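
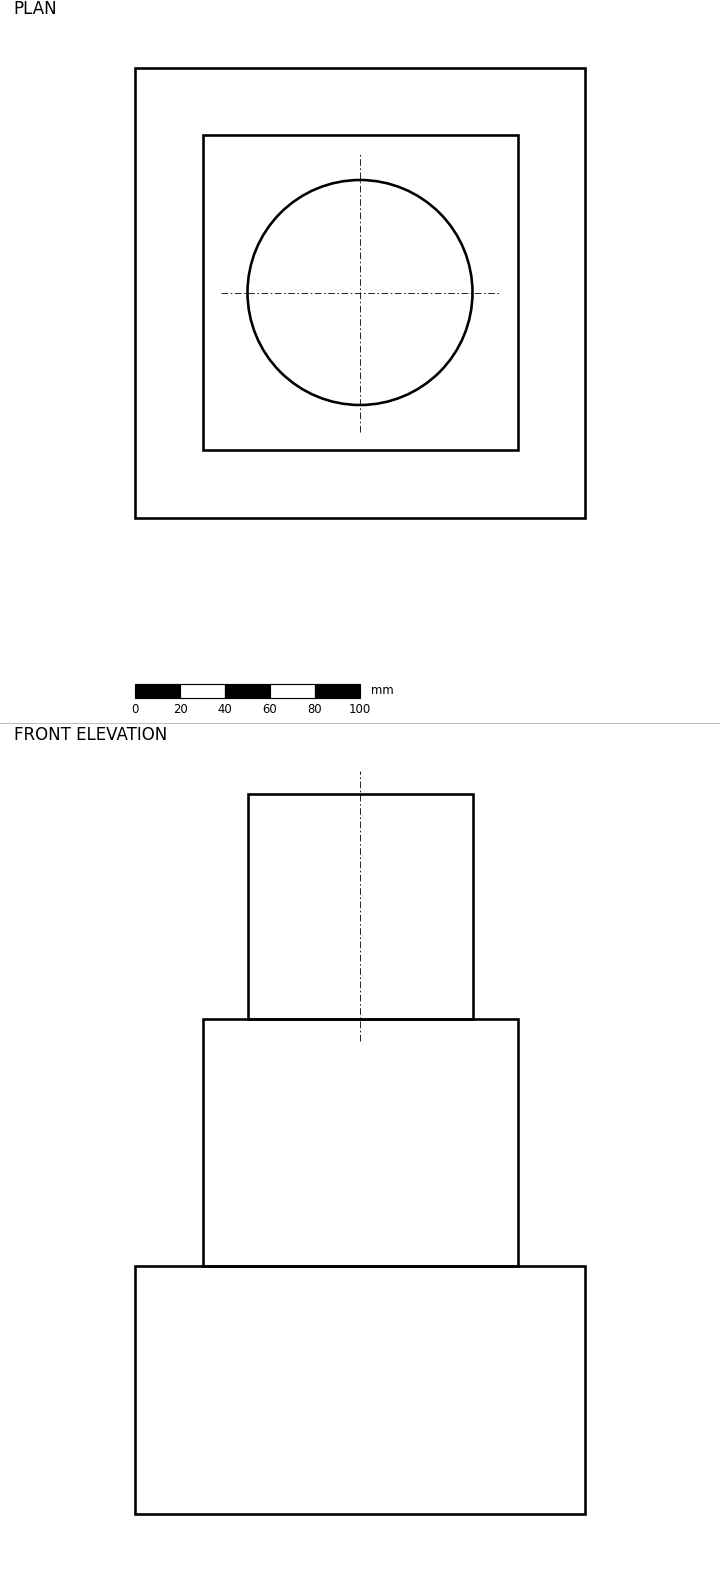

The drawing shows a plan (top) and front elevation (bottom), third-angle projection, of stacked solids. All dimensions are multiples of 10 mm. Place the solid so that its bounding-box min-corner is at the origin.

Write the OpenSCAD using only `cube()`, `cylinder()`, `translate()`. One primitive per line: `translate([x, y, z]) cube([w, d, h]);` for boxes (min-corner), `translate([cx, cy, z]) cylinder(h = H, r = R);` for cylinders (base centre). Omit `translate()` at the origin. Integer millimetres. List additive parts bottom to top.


cube([200, 200, 110]);
translate([30, 30, 110]) cube([140, 140, 110]);
translate([100, 100, 220]) cylinder(h = 100, r = 50);


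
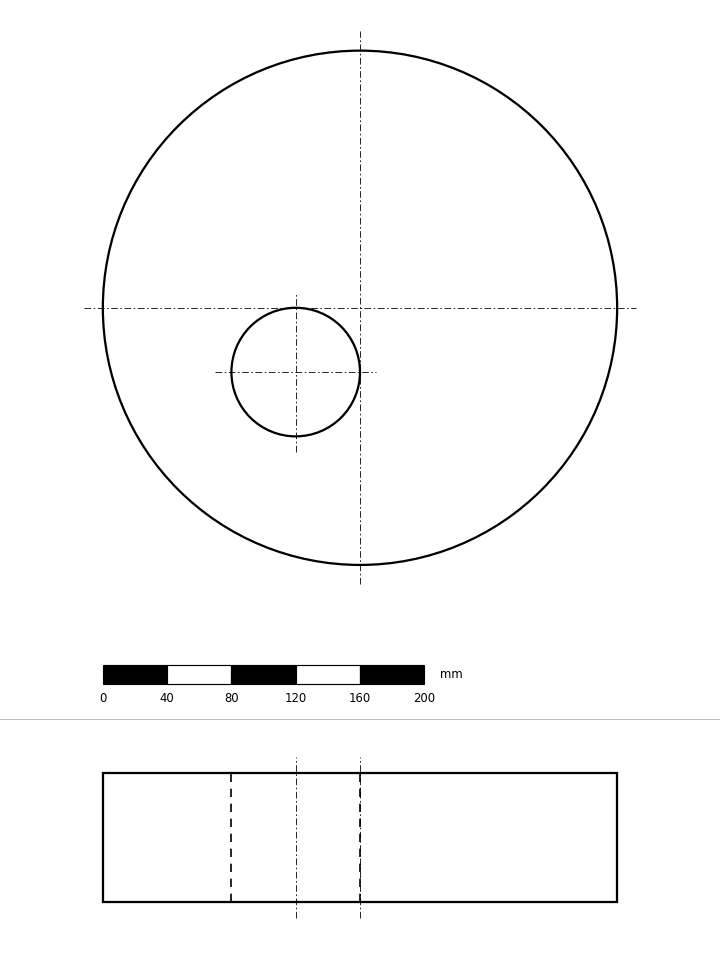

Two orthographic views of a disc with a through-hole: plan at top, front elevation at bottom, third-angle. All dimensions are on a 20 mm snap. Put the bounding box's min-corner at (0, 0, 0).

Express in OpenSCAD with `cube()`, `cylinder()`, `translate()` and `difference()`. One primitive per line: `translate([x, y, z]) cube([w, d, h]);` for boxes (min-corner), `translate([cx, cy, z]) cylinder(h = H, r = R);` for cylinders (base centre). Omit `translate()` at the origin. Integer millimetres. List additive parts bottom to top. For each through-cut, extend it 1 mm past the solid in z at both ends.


difference() {
  translate([160, 160, 0]) cylinder(h = 80, r = 160);
  translate([120, 120, -1]) cylinder(h = 82, r = 40);
}


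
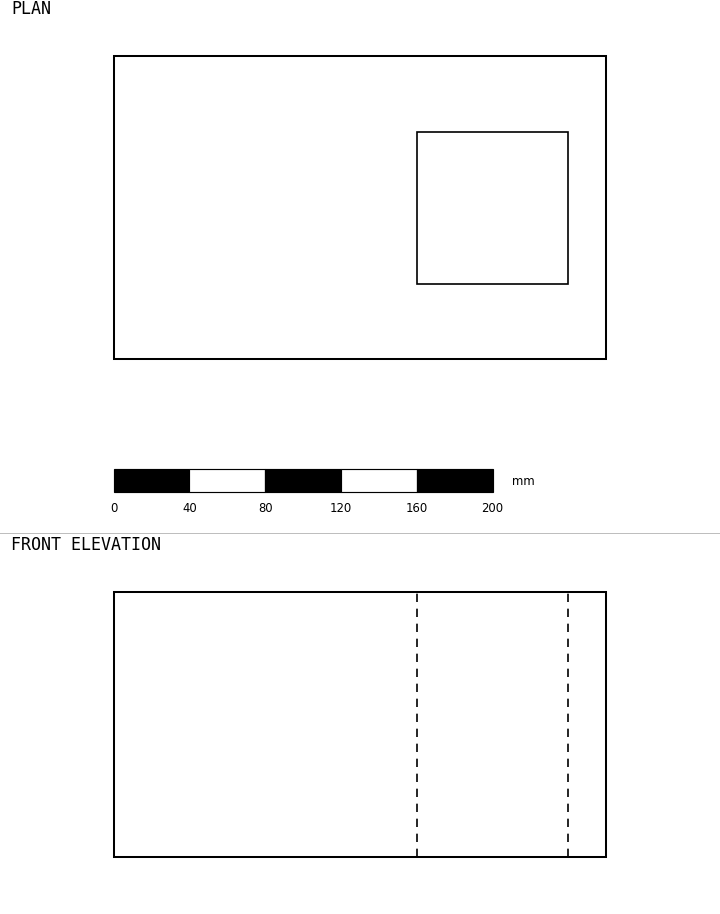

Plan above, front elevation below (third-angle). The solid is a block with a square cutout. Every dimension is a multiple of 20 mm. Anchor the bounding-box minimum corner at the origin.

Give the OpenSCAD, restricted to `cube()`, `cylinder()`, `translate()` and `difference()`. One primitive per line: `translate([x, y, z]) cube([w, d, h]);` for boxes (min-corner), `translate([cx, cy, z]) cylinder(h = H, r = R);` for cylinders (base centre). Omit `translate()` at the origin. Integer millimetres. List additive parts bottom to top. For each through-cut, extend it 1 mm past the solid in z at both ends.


difference() {
  cube([260, 160, 140]);
  translate([160, 40, -1]) cube([80, 80, 142]);
}


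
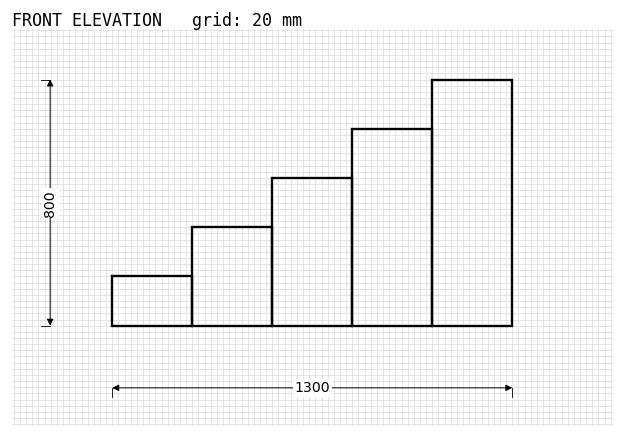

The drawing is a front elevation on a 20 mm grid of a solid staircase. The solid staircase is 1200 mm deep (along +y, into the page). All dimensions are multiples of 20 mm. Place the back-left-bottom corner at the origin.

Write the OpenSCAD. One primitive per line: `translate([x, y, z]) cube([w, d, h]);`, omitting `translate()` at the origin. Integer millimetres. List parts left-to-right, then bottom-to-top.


cube([260, 1200, 160]);
translate([260, 0, 0]) cube([260, 1200, 320]);
translate([520, 0, 0]) cube([260, 1200, 480]);
translate([780, 0, 0]) cube([260, 1200, 640]);
translate([1040, 0, 0]) cube([260, 1200, 800]);


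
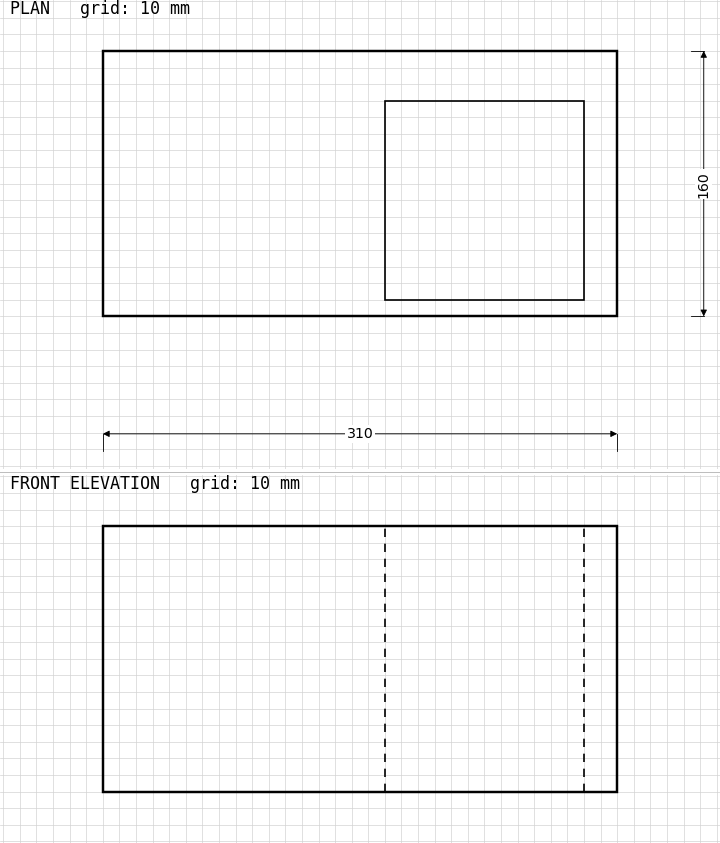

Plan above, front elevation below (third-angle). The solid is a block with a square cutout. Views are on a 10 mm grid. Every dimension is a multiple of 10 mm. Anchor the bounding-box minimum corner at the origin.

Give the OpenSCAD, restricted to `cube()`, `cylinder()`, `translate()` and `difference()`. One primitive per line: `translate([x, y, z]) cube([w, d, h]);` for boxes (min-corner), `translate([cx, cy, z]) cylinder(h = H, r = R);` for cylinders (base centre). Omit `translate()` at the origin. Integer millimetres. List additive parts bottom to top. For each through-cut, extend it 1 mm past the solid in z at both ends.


difference() {
  cube([310, 160, 160]);
  translate([170, 10, -1]) cube([120, 120, 162]);
}


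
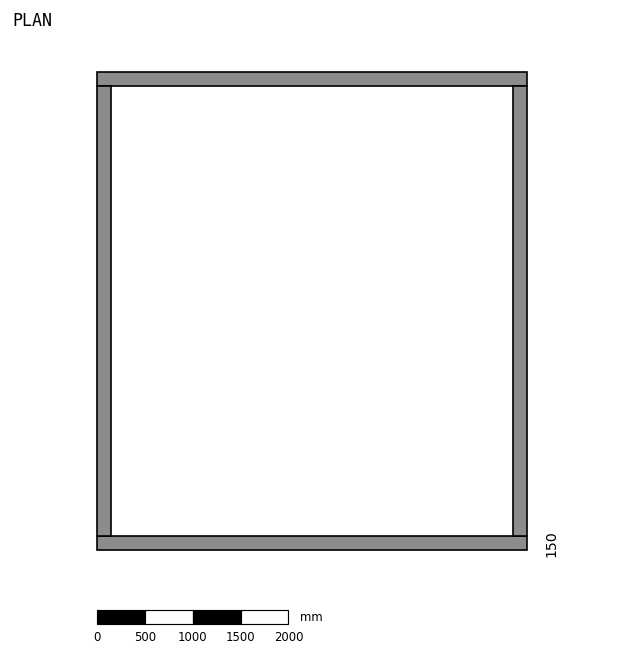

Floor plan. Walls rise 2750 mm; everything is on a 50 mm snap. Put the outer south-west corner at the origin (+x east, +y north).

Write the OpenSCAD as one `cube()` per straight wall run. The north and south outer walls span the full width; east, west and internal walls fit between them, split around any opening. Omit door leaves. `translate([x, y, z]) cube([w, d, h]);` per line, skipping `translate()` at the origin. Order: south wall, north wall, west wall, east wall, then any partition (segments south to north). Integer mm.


cube([4500, 150, 2750]);
translate([0, 4850, 0]) cube([4500, 150, 2750]);
translate([0, 150, 0]) cube([150, 4700, 2750]);
translate([4350, 150, 0]) cube([150, 4700, 2750]);


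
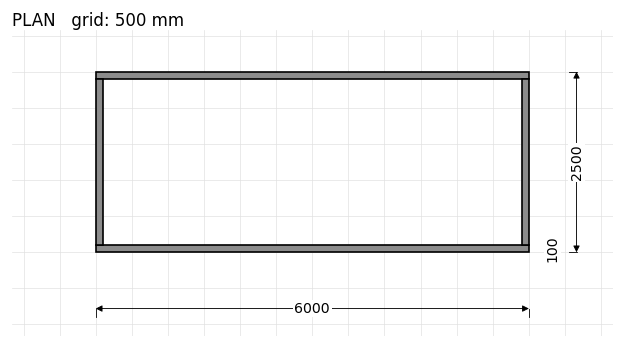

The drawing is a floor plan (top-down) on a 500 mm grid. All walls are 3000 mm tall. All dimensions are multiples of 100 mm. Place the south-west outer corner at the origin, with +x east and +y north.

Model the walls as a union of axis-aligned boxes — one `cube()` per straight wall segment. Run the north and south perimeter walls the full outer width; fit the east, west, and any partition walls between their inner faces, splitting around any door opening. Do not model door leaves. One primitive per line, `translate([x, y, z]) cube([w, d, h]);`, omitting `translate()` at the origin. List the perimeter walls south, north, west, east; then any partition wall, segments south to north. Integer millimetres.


cube([6000, 100, 3000]);
translate([0, 2400, 0]) cube([6000, 100, 3000]);
translate([0, 100, 0]) cube([100, 2300, 3000]);
translate([5900, 100, 0]) cube([100, 2300, 3000]);


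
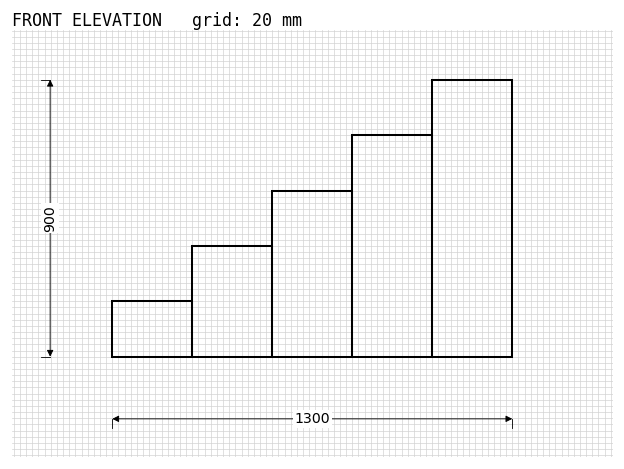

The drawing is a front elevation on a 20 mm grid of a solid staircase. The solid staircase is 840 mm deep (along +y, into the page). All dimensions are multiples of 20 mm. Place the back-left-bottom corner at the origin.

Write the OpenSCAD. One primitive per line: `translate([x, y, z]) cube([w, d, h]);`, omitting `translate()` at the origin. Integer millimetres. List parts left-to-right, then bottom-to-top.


cube([260, 840, 180]);
translate([260, 0, 0]) cube([260, 840, 360]);
translate([520, 0, 0]) cube([260, 840, 540]);
translate([780, 0, 0]) cube([260, 840, 720]);
translate([1040, 0, 0]) cube([260, 840, 900]);


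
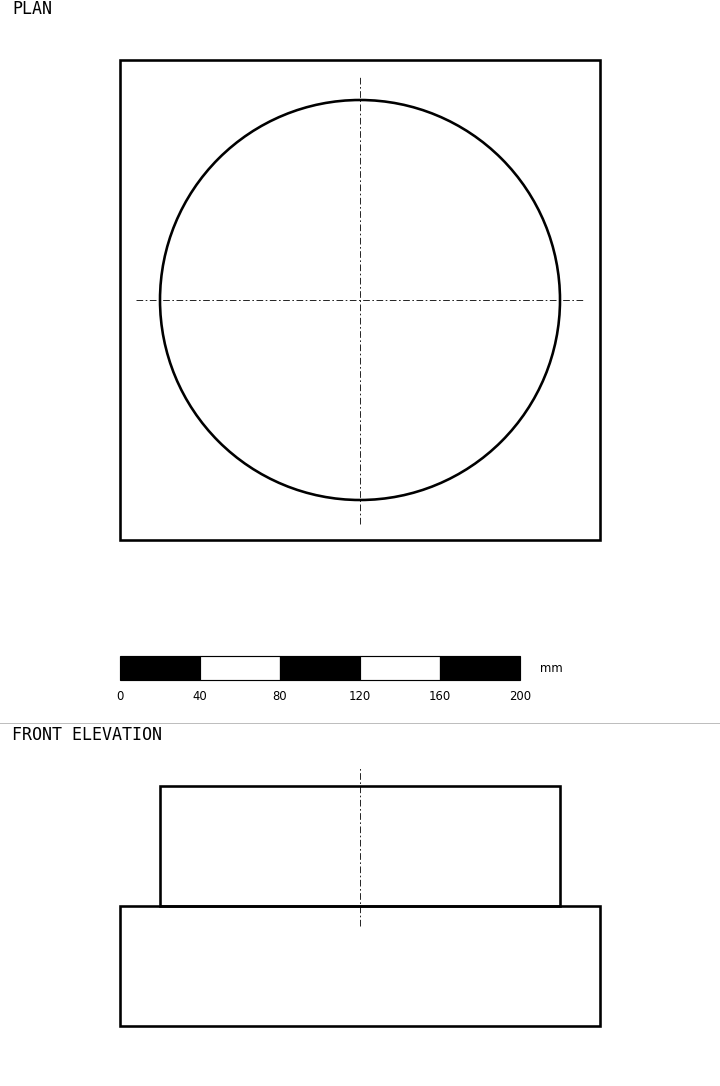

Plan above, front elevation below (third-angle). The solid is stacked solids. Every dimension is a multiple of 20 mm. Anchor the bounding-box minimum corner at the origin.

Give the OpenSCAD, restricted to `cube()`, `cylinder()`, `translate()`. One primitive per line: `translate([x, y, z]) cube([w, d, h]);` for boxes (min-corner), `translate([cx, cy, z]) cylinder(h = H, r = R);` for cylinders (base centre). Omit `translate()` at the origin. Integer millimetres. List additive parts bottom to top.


cube([240, 240, 60]);
translate([120, 120, 60]) cylinder(h = 60, r = 100);


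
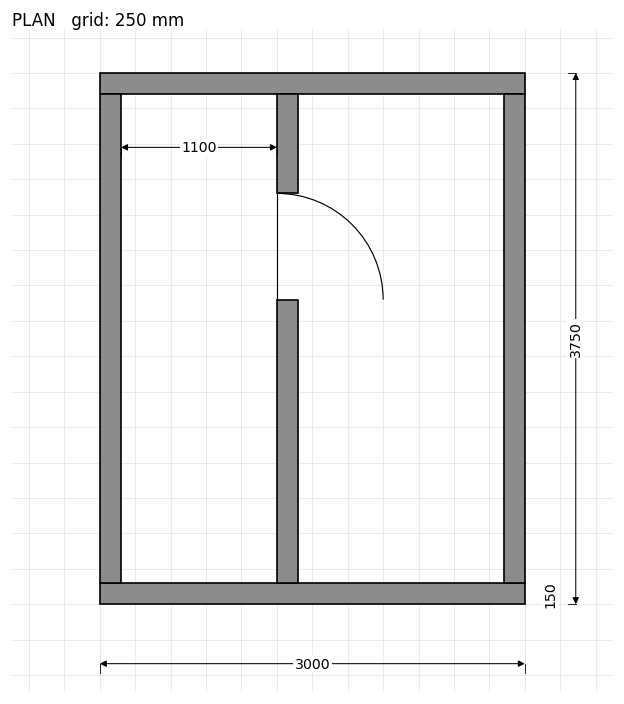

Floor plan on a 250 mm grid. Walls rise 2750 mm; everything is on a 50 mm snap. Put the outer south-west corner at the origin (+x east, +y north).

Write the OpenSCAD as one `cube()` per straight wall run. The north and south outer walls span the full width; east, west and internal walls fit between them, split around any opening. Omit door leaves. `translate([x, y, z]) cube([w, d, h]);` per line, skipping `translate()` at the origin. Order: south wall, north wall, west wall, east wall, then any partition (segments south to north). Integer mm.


cube([3000, 150, 2750]);
translate([0, 3600, 0]) cube([3000, 150, 2750]);
translate([0, 150, 0]) cube([150, 3450, 2750]);
translate([2850, 150, 0]) cube([150, 3450, 2750]);
translate([1250, 150, 0]) cube([150, 2000, 2750]);
translate([1250, 2900, 0]) cube([150, 700, 2750]);


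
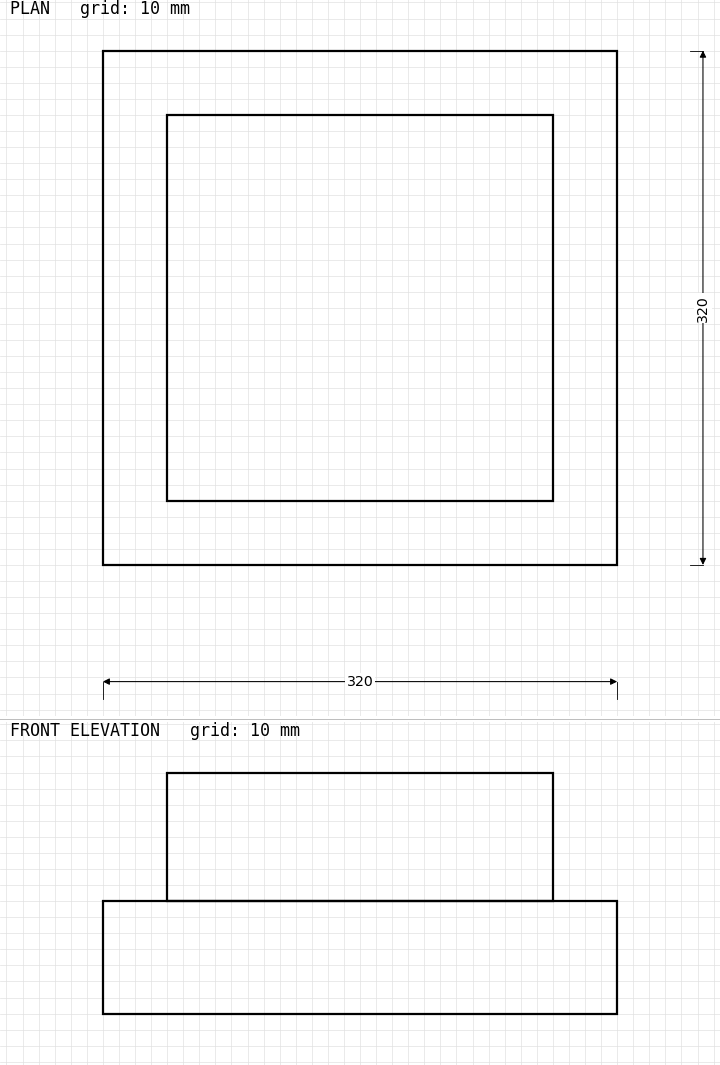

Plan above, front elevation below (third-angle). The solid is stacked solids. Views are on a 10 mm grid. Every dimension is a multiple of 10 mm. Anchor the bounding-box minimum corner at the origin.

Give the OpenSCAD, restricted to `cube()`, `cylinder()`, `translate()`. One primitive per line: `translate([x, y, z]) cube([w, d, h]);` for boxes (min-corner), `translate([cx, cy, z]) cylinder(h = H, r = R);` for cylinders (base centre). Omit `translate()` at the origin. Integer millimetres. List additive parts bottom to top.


cube([320, 320, 70]);
translate([40, 40, 70]) cube([240, 240, 80]);


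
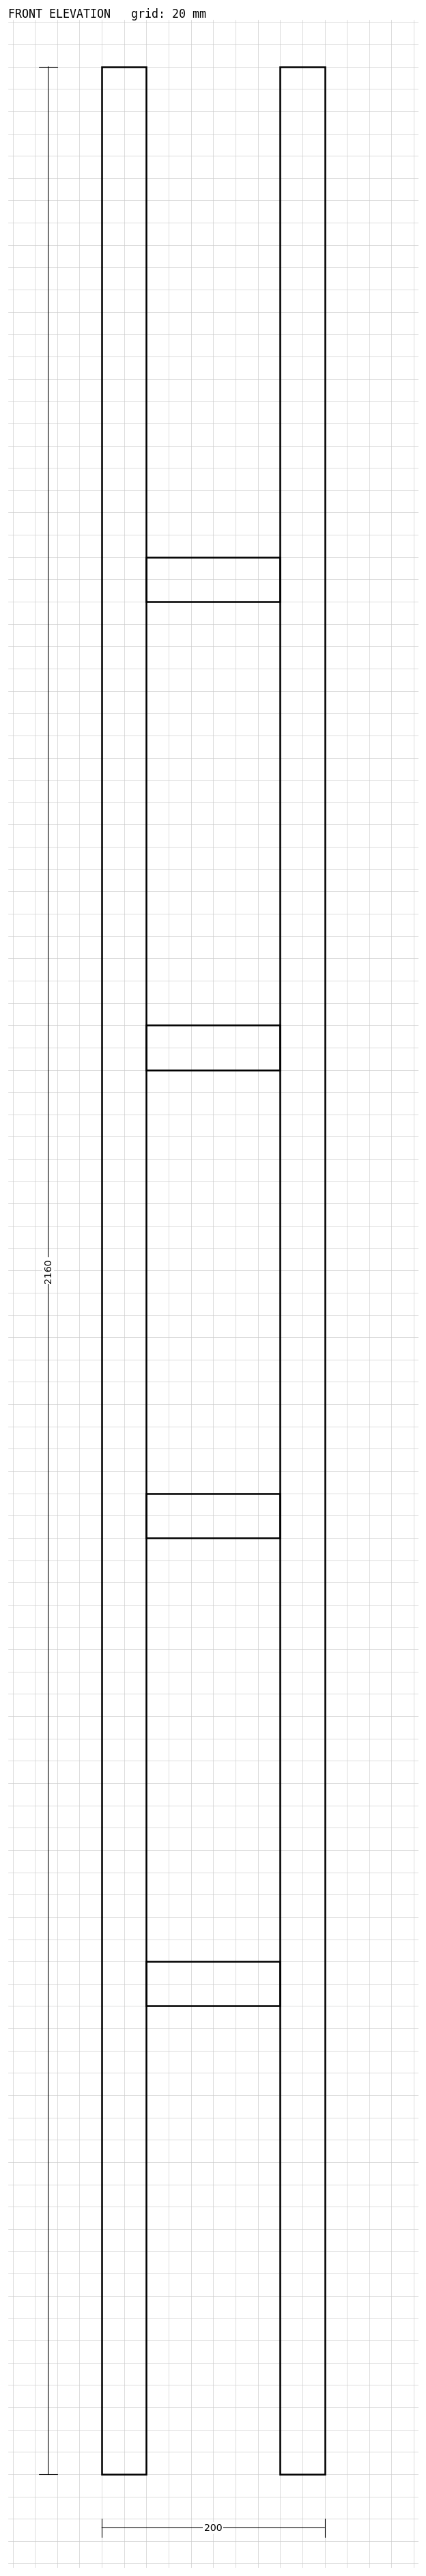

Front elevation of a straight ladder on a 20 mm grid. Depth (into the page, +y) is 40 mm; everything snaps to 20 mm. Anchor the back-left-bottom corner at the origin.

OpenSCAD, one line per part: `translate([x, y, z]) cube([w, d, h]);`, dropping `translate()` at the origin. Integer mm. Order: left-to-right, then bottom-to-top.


cube([40, 40, 2160]);
translate([40, 0, 420]) cube([120, 40, 40]);
translate([40, 0, 840]) cube([120, 40, 40]);
translate([40, 0, 1260]) cube([120, 40, 40]);
translate([40, 0, 1680]) cube([120, 40, 40]);
translate([160, 0, 0]) cube([40, 40, 2160]);


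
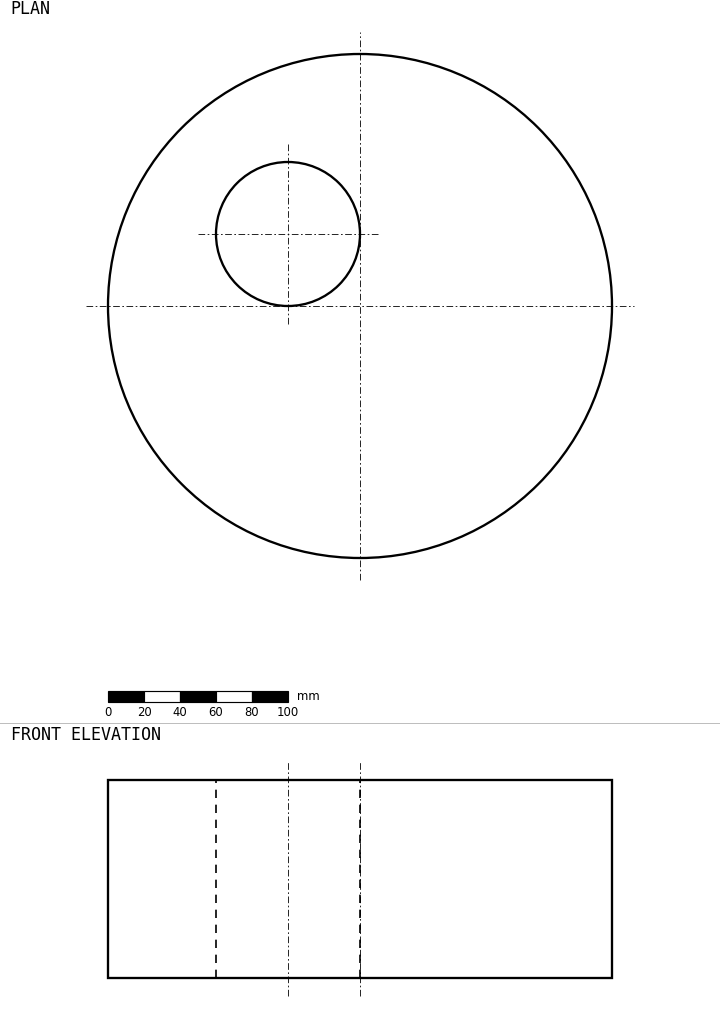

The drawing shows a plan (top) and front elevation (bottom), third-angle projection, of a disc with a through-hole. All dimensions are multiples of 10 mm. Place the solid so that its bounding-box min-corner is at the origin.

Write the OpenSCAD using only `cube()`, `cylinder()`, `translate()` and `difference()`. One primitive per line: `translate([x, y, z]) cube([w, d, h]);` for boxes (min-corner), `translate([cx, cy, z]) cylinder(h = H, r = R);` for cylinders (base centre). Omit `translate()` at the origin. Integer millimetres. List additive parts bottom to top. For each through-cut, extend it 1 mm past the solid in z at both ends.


difference() {
  translate([140, 140, 0]) cylinder(h = 110, r = 140);
  translate([100, 180, -1]) cylinder(h = 112, r = 40);
}


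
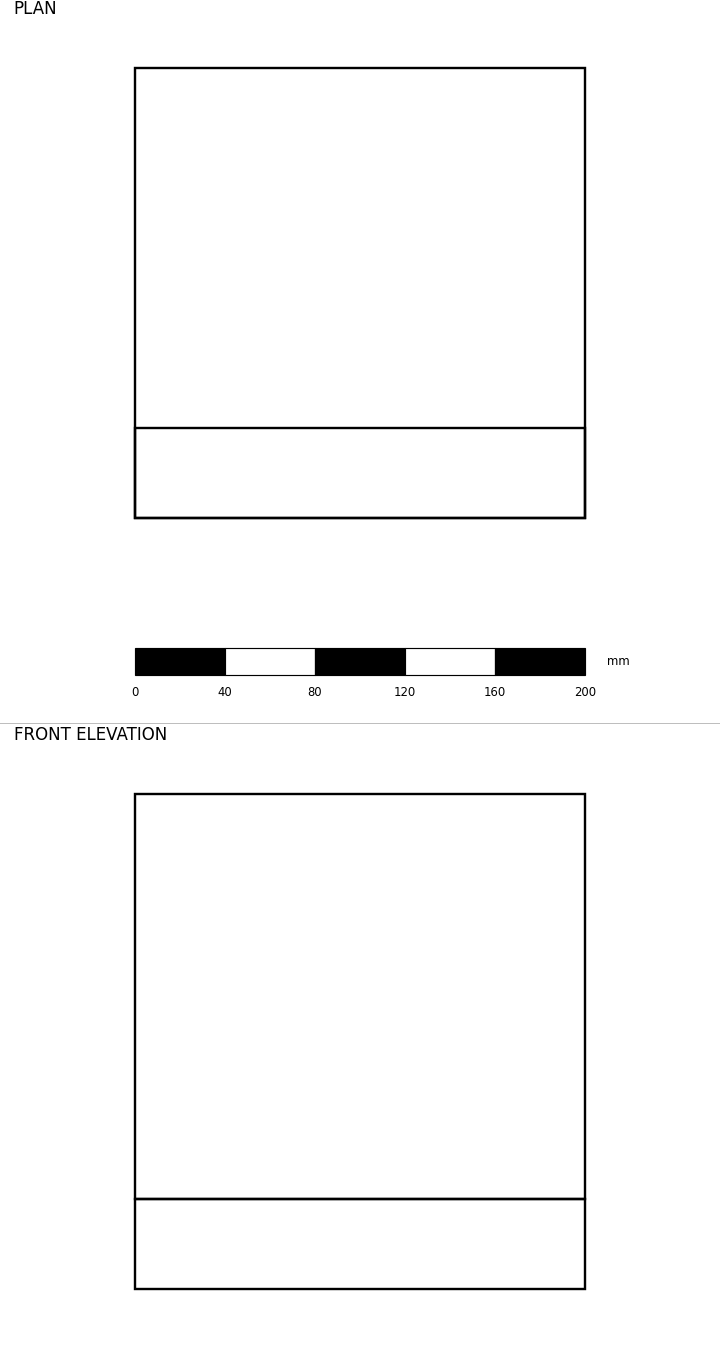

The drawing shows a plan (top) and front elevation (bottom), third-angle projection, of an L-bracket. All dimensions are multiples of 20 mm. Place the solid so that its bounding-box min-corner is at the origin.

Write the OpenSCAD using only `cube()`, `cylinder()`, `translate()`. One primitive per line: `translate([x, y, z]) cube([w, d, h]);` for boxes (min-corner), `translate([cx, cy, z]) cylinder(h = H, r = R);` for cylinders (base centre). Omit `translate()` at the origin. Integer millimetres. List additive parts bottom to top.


cube([200, 200, 40]);
translate([0, 0, 40]) cube([200, 40, 180]);


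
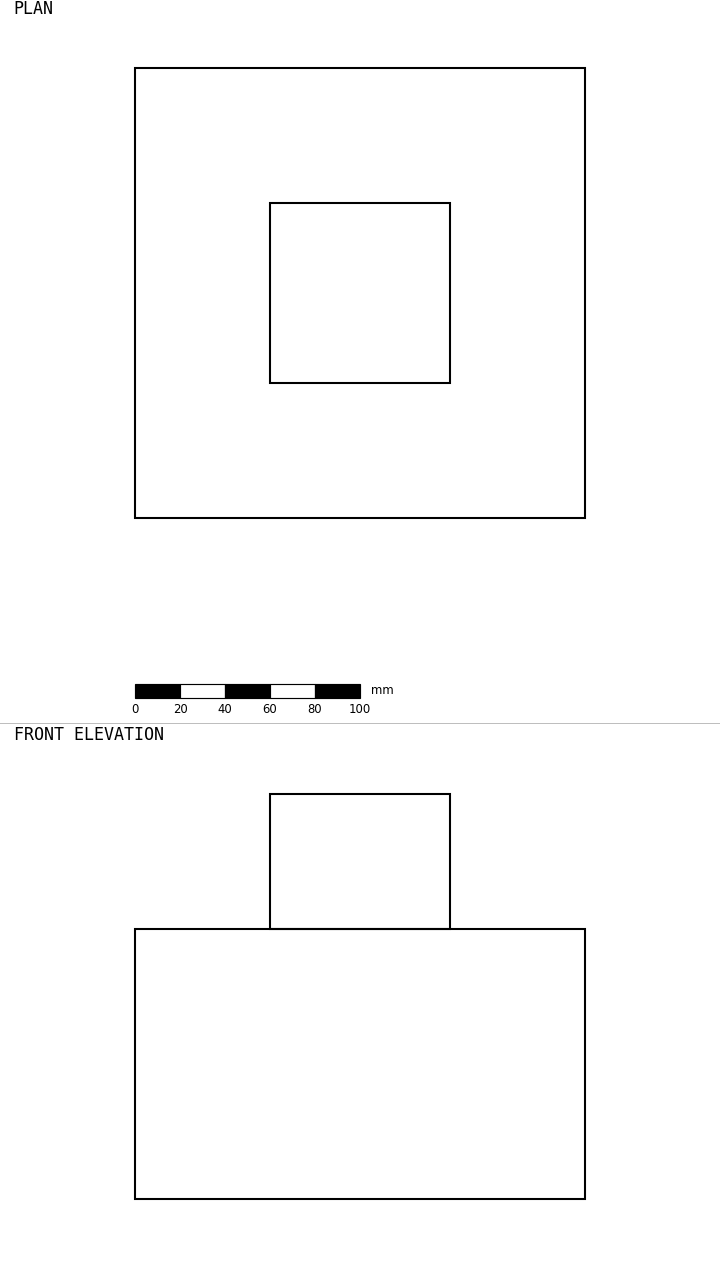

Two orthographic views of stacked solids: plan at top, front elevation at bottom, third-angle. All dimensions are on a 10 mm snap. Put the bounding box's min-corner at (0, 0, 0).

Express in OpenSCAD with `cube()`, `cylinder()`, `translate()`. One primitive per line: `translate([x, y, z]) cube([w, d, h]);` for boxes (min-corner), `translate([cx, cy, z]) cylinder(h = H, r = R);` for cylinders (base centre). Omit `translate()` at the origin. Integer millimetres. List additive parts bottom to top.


cube([200, 200, 120]);
translate([60, 60, 120]) cube([80, 80, 60]);


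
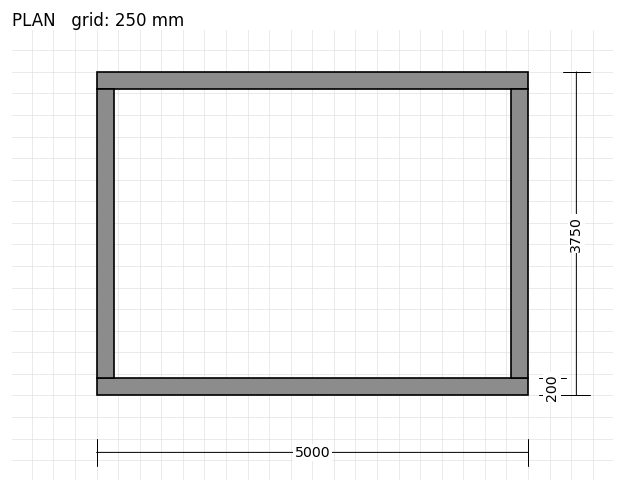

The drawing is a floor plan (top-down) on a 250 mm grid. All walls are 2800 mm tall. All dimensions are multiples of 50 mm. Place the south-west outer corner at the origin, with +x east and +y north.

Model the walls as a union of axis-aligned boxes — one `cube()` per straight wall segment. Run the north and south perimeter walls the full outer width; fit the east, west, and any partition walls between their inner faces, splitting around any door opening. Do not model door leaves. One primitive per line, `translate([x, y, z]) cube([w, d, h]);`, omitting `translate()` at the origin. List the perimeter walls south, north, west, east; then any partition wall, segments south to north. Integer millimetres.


cube([5000, 200, 2800]);
translate([0, 3550, 0]) cube([5000, 200, 2800]);
translate([0, 200, 0]) cube([200, 3350, 2800]);
translate([4800, 200, 0]) cube([200, 3350, 2800]);


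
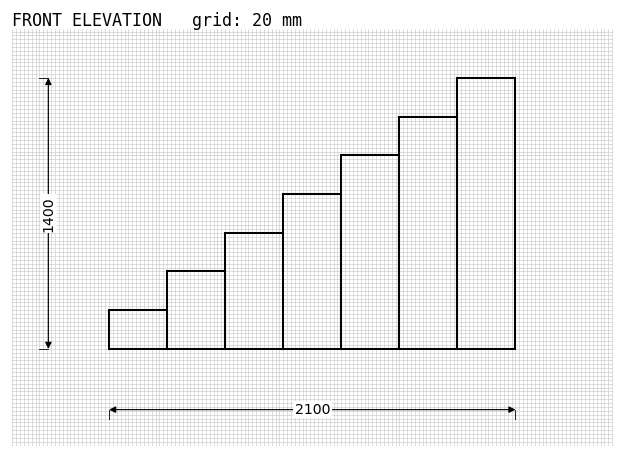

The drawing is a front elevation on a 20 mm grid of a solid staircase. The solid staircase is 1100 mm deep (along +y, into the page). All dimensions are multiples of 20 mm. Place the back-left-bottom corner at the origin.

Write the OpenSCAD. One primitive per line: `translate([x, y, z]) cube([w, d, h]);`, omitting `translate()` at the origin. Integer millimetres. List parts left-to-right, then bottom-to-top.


cube([300, 1100, 200]);
translate([300, 0, 0]) cube([300, 1100, 400]);
translate([600, 0, 0]) cube([300, 1100, 600]);
translate([900, 0, 0]) cube([300, 1100, 800]);
translate([1200, 0, 0]) cube([300, 1100, 1000]);
translate([1500, 0, 0]) cube([300, 1100, 1200]);
translate([1800, 0, 0]) cube([300, 1100, 1400]);


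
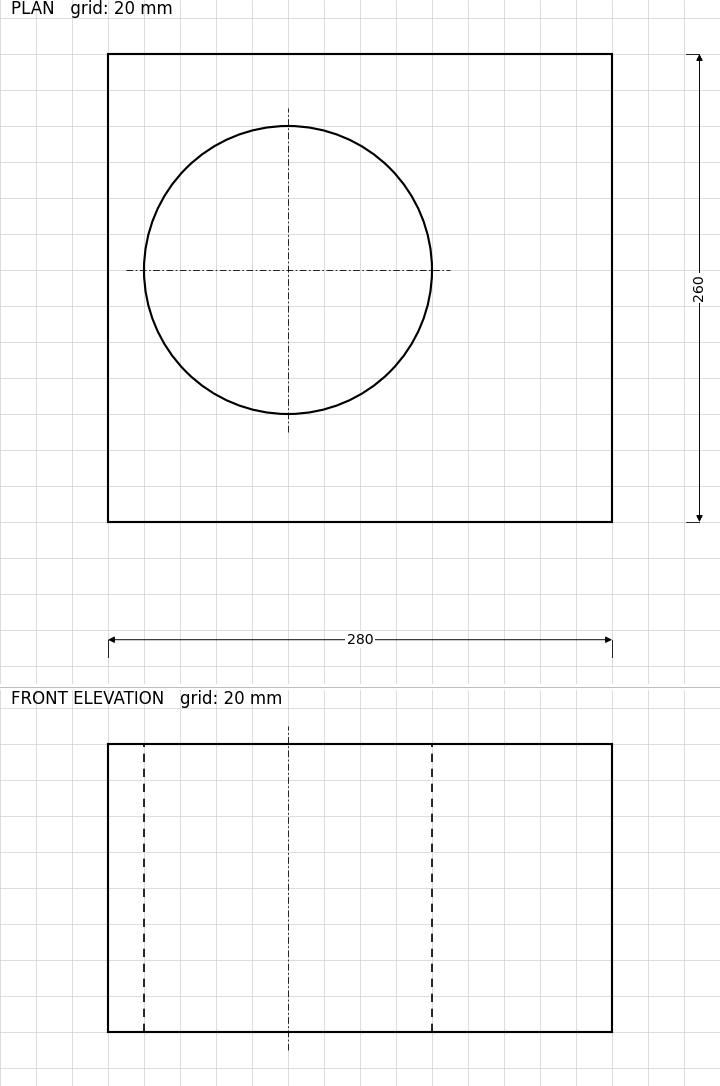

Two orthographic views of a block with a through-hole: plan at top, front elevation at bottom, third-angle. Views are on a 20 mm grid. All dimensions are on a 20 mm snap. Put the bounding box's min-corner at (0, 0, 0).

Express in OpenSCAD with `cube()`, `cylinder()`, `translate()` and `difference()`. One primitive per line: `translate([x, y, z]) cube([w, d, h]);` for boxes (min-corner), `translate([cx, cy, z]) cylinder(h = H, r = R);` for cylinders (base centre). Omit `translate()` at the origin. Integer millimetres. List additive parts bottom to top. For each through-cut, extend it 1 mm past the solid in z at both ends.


difference() {
  cube([280, 260, 160]);
  translate([100, 140, -1]) cylinder(h = 162, r = 80);
}


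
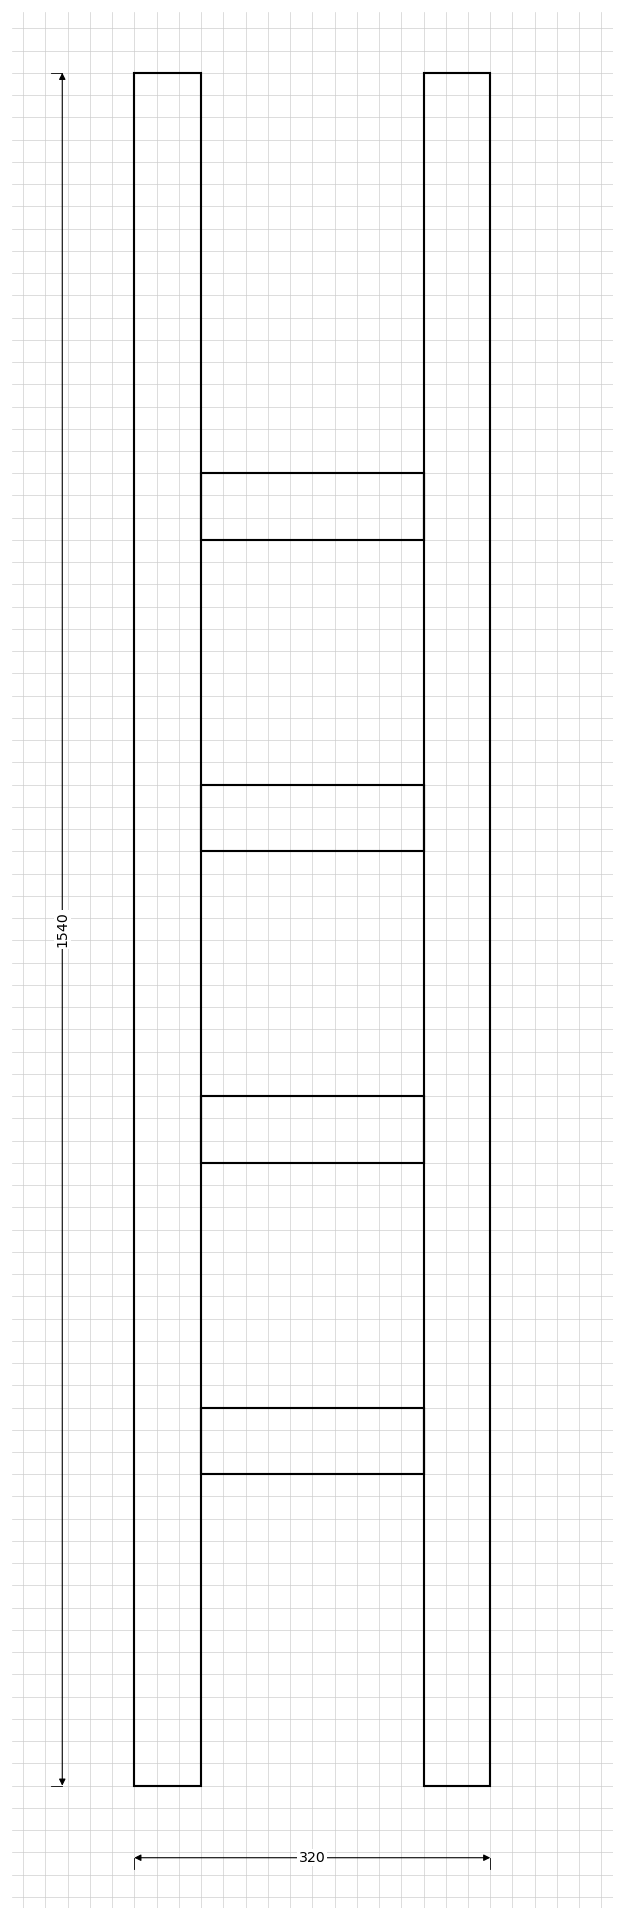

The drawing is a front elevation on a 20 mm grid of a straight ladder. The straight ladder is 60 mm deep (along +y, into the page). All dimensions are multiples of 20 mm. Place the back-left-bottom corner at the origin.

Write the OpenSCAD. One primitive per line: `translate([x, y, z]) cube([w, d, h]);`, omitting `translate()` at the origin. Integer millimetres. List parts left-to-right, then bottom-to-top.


cube([60, 60, 1540]);
translate([60, 0, 280]) cube([200, 60, 60]);
translate([60, 0, 560]) cube([200, 60, 60]);
translate([60, 0, 840]) cube([200, 60, 60]);
translate([60, 0, 1120]) cube([200, 60, 60]);
translate([260, 0, 0]) cube([60, 60, 1540]);


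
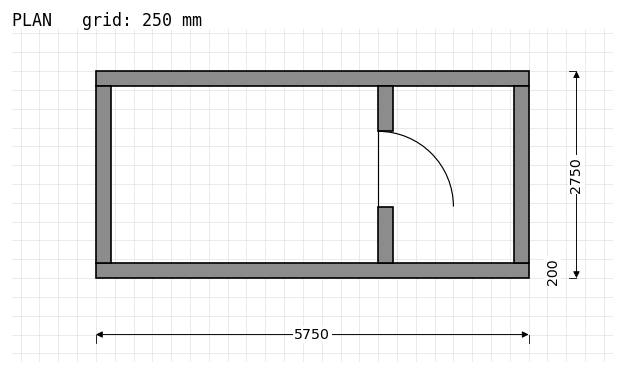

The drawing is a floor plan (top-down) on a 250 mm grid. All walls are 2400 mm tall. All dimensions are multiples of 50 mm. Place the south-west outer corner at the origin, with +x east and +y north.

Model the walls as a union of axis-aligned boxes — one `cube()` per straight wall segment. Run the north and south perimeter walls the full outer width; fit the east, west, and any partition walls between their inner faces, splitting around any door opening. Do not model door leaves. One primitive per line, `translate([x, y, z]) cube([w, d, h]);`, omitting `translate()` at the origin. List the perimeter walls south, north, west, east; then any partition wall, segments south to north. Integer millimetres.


cube([5750, 200, 2400]);
translate([0, 2550, 0]) cube([5750, 200, 2400]);
translate([0, 200, 0]) cube([200, 2350, 2400]);
translate([5550, 200, 0]) cube([200, 2350, 2400]);
translate([3750, 200, 0]) cube([200, 750, 2400]);
translate([3750, 1950, 0]) cube([200, 600, 2400]);


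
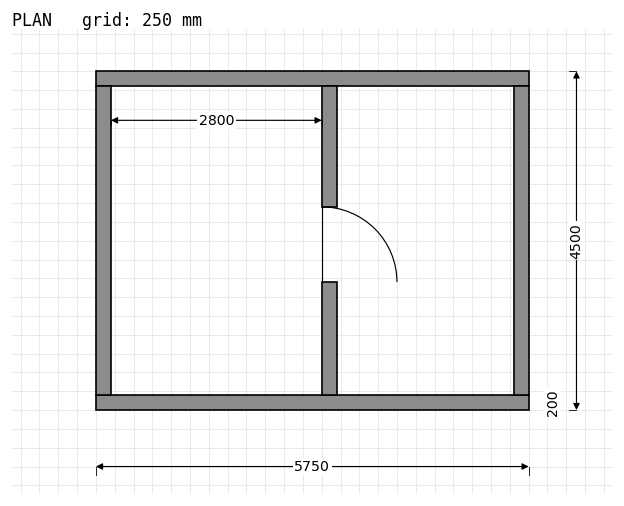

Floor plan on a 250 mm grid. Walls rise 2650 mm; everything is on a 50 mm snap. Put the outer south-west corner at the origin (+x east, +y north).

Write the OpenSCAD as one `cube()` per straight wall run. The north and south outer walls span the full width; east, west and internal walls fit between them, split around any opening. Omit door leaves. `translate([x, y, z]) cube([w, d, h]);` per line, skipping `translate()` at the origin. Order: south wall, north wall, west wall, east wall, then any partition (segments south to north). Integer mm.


cube([5750, 200, 2650]);
translate([0, 4300, 0]) cube([5750, 200, 2650]);
translate([0, 200, 0]) cube([200, 4100, 2650]);
translate([5550, 200, 0]) cube([200, 4100, 2650]);
translate([3000, 200, 0]) cube([200, 1500, 2650]);
translate([3000, 2700, 0]) cube([200, 1600, 2650]);


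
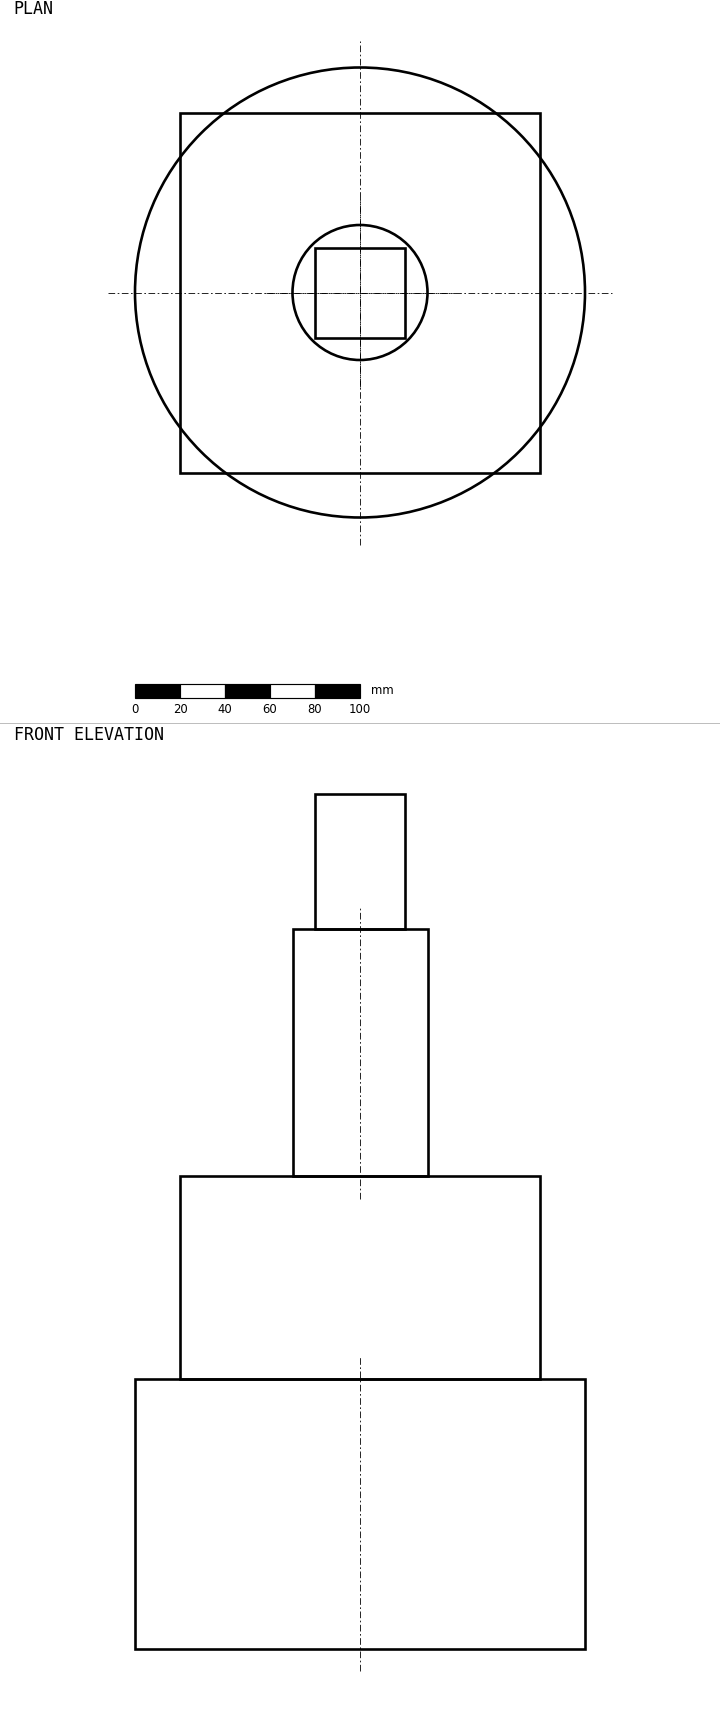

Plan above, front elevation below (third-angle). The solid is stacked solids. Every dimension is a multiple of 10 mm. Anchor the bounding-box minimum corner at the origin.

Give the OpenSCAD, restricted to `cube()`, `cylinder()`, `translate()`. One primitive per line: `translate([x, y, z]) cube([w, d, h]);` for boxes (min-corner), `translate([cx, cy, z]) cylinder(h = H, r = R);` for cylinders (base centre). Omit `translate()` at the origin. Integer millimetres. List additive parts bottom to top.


translate([100, 100, 0]) cylinder(h = 120, r = 100);
translate([20, 20, 120]) cube([160, 160, 90]);
translate([100, 100, 210]) cylinder(h = 110, r = 30);
translate([80, 80, 320]) cube([40, 40, 60]);


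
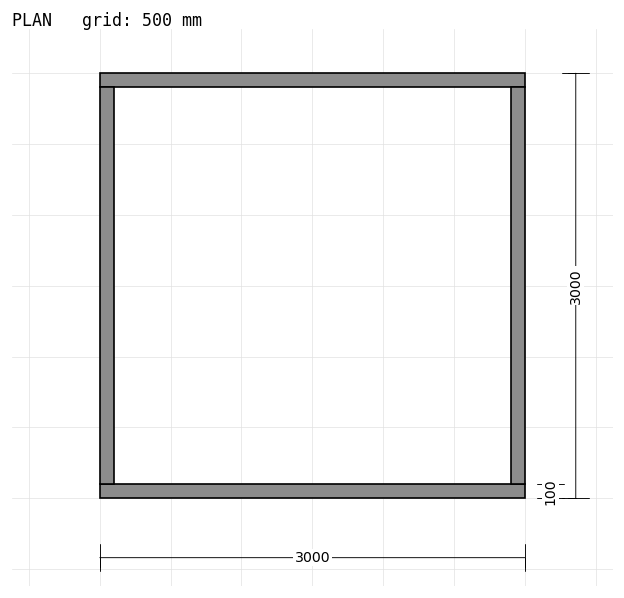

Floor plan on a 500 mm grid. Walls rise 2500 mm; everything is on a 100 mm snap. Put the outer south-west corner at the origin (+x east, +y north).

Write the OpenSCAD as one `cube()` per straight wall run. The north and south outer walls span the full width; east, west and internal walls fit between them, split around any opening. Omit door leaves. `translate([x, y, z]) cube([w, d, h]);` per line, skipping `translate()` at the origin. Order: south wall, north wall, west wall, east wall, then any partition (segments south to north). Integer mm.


cube([3000, 100, 2500]);
translate([0, 2900, 0]) cube([3000, 100, 2500]);
translate([0, 100, 0]) cube([100, 2800, 2500]);
translate([2900, 100, 0]) cube([100, 2800, 2500]);


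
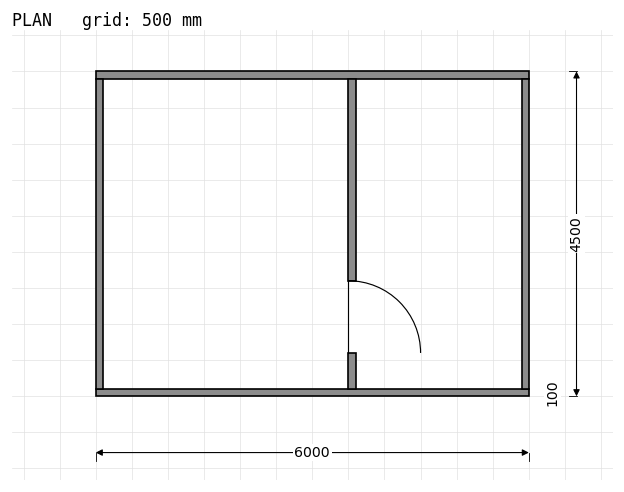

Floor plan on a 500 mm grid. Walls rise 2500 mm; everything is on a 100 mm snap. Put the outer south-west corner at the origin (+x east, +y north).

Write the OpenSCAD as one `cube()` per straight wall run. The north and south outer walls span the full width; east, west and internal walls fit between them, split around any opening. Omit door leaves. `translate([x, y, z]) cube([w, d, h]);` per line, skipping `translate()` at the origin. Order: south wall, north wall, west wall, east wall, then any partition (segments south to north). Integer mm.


cube([6000, 100, 2500]);
translate([0, 4400, 0]) cube([6000, 100, 2500]);
translate([0, 100, 0]) cube([100, 4300, 2500]);
translate([5900, 100, 0]) cube([100, 4300, 2500]);
translate([3500, 100, 0]) cube([100, 500, 2500]);
translate([3500, 1600, 0]) cube([100, 2800, 2500]);


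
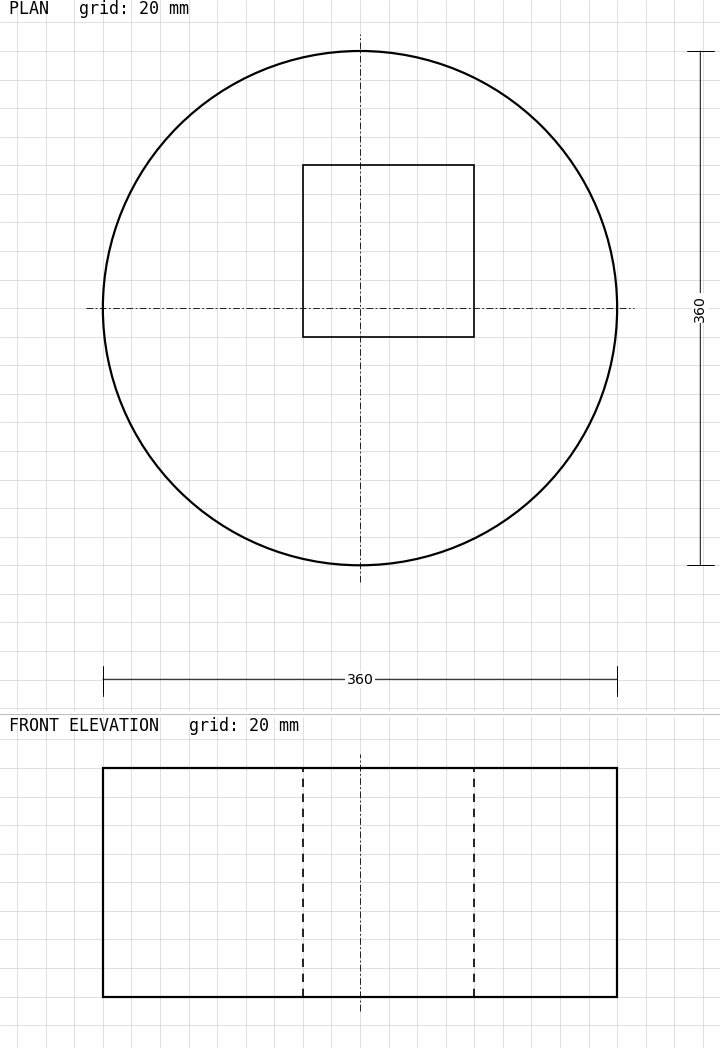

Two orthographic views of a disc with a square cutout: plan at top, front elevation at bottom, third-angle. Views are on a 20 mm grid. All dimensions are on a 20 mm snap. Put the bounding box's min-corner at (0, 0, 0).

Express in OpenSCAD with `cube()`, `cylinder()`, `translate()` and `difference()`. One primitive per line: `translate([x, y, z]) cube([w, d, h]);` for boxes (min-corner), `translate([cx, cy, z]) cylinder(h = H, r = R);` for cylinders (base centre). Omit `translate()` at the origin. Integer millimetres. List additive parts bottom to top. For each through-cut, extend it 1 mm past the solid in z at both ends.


difference() {
  translate([180, 180, 0]) cylinder(h = 160, r = 180);
  translate([140, 160, -1]) cube([120, 120, 162]);
}


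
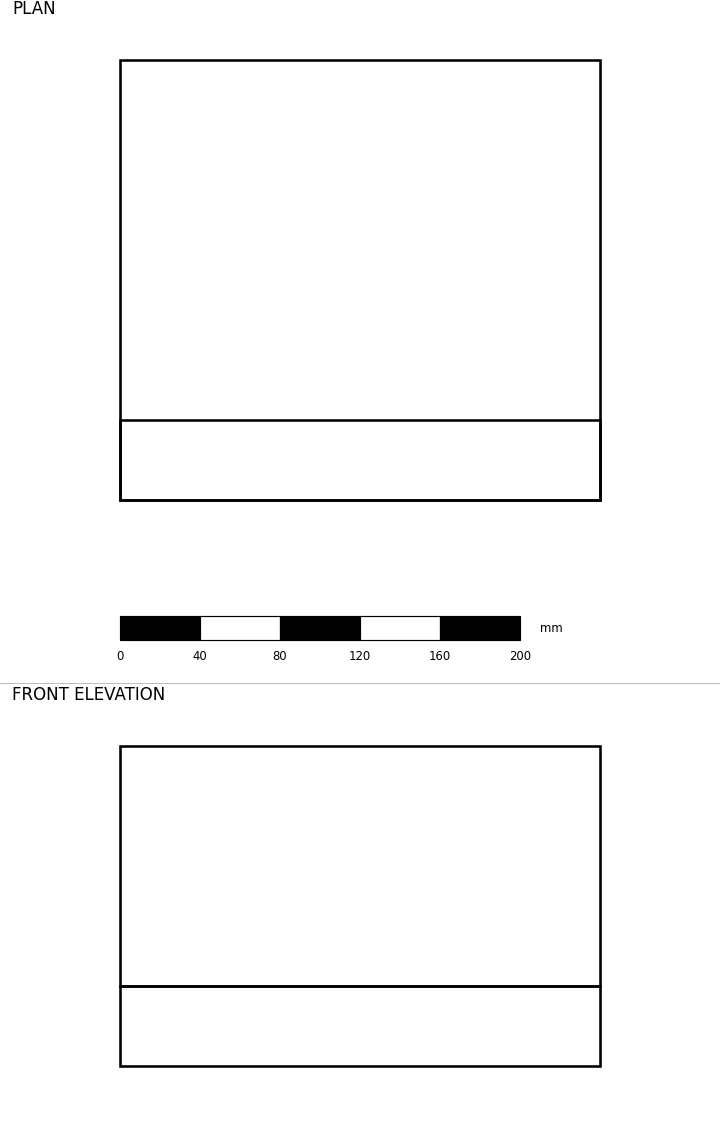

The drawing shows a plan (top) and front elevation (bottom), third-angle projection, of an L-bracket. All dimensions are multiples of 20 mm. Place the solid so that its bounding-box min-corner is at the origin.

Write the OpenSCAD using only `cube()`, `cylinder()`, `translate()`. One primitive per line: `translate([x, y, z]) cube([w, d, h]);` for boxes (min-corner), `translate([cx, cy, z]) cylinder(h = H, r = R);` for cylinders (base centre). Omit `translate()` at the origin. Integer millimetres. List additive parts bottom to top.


cube([240, 220, 40]);
translate([0, 0, 40]) cube([240, 40, 120]);


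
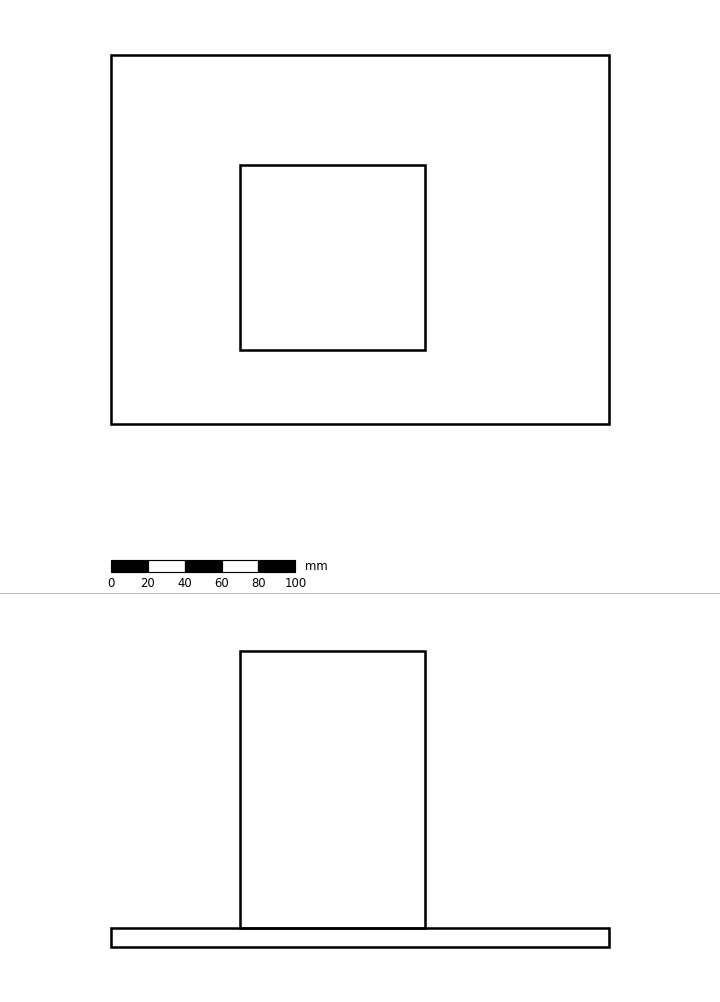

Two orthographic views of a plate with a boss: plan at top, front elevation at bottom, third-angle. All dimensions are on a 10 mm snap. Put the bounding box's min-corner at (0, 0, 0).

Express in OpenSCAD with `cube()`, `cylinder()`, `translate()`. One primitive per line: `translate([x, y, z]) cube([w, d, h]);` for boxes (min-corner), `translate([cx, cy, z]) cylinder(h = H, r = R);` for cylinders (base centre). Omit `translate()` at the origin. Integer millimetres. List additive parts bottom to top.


cube([270, 200, 10]);
translate([70, 40, 10]) cube([100, 100, 150]);


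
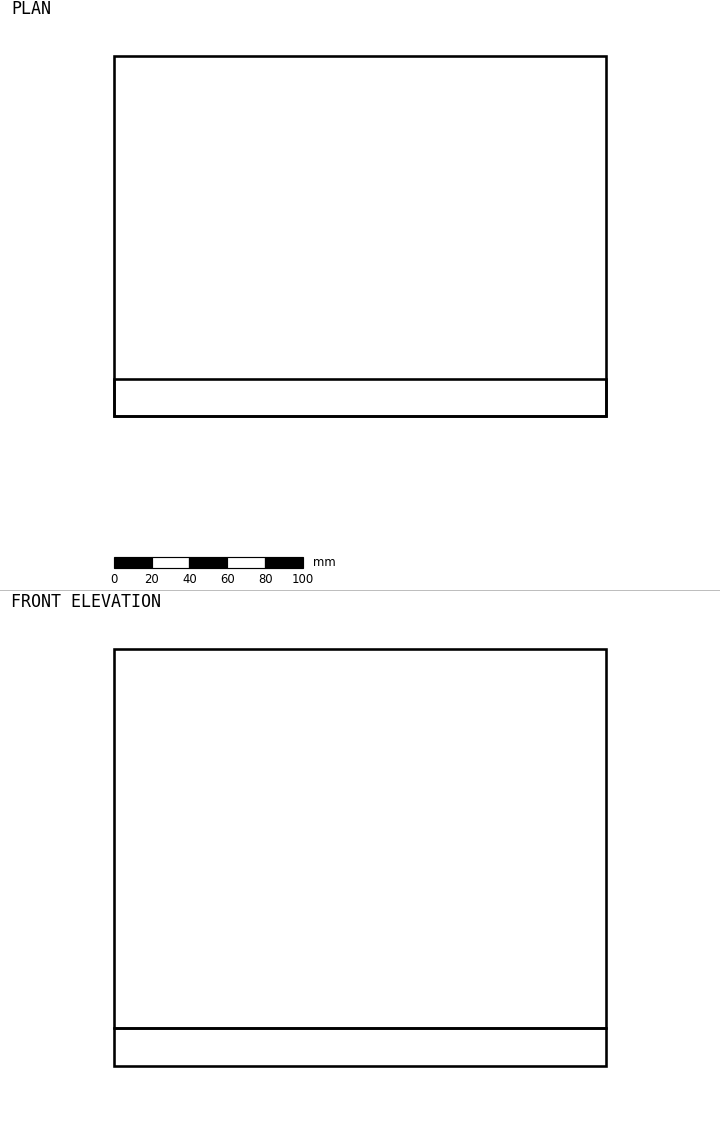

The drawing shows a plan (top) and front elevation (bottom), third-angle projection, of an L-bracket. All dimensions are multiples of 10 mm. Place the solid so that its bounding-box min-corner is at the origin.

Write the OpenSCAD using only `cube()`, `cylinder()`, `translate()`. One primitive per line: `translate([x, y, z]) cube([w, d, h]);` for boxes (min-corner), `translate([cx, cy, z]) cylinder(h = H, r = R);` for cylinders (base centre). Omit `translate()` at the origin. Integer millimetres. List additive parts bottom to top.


cube([260, 190, 20]);
translate([0, 0, 20]) cube([260, 20, 200]);


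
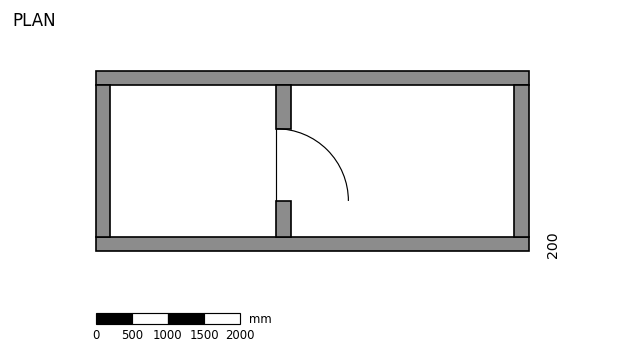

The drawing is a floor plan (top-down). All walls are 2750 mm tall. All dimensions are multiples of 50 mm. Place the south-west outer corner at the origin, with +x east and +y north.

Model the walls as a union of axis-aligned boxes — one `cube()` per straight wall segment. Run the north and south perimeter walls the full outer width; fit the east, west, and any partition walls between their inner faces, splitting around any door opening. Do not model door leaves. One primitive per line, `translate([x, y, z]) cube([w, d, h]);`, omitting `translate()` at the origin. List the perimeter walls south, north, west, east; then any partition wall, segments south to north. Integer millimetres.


cube([6000, 200, 2750]);
translate([0, 2300, 0]) cube([6000, 200, 2750]);
translate([0, 200, 0]) cube([200, 2100, 2750]);
translate([5800, 200, 0]) cube([200, 2100, 2750]);
translate([2500, 200, 0]) cube([200, 500, 2750]);
translate([2500, 1700, 0]) cube([200, 600, 2750]);


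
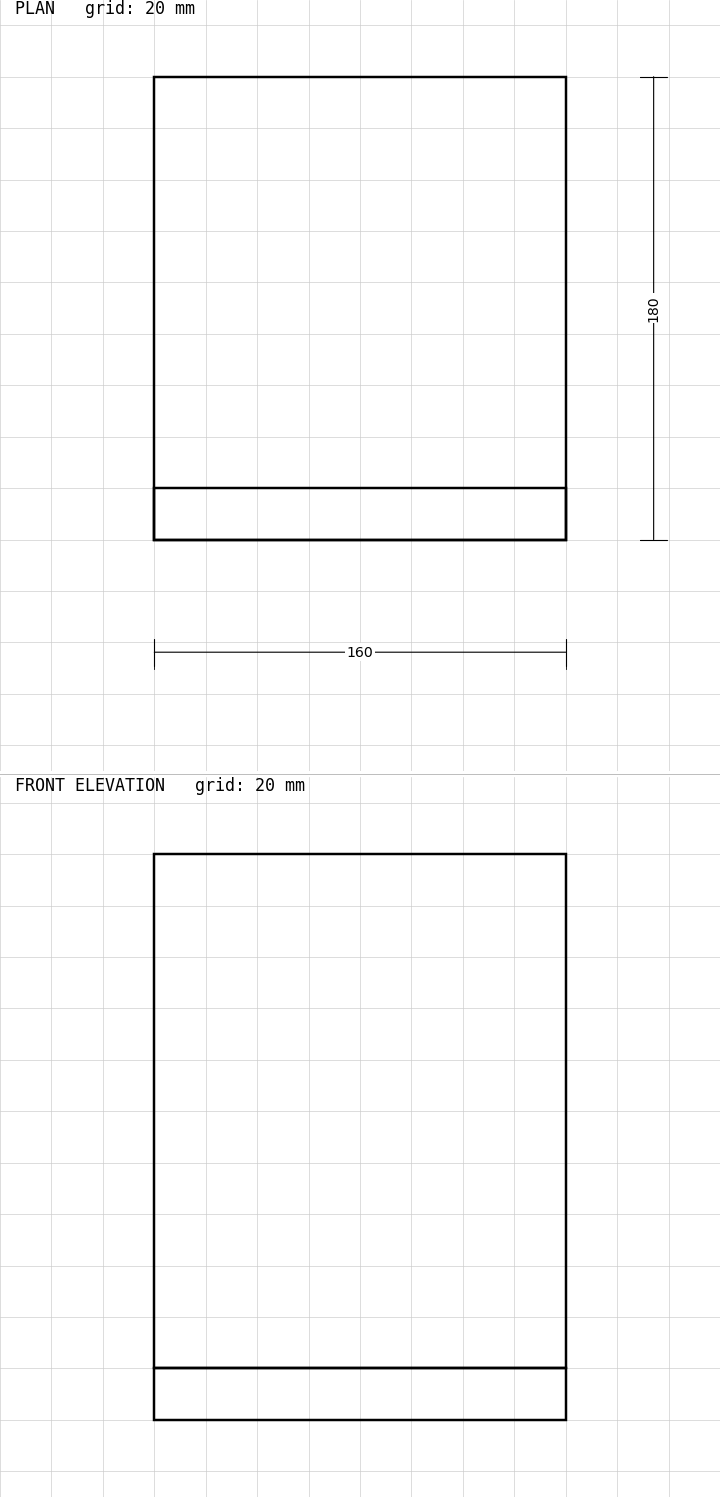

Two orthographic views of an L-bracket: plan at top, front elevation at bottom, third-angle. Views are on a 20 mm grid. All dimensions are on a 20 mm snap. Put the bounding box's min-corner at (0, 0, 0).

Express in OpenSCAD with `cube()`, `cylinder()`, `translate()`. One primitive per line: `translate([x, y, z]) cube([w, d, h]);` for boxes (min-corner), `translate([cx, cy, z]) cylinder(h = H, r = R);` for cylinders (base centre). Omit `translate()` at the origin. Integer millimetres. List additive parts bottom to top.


cube([160, 180, 20]);
translate([0, 0, 20]) cube([160, 20, 200]);


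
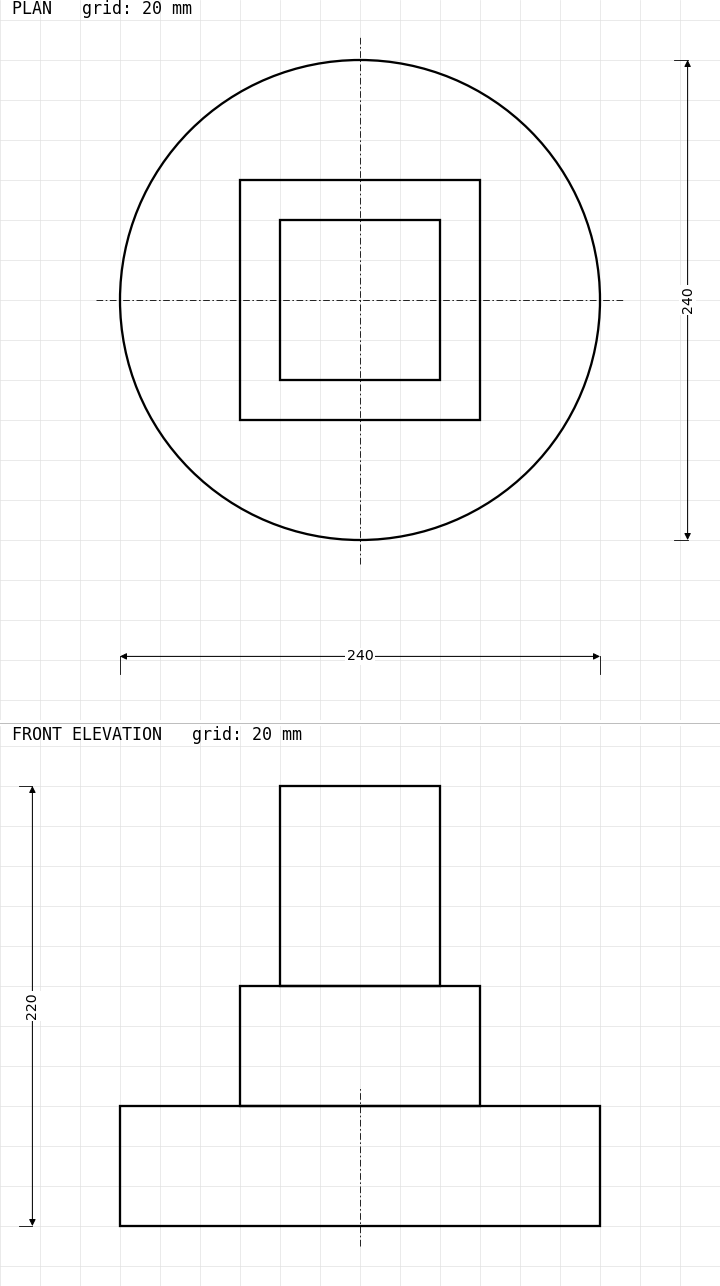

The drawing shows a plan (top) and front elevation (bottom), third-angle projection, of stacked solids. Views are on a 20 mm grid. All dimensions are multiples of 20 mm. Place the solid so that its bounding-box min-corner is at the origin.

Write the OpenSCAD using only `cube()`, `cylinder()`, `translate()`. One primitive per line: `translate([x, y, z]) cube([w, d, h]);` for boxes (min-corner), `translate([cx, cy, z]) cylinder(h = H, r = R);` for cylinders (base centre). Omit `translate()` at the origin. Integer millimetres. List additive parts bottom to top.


translate([120, 120, 0]) cylinder(h = 60, r = 120);
translate([60, 60, 60]) cube([120, 120, 60]);
translate([80, 80, 120]) cube([80, 80, 100]);


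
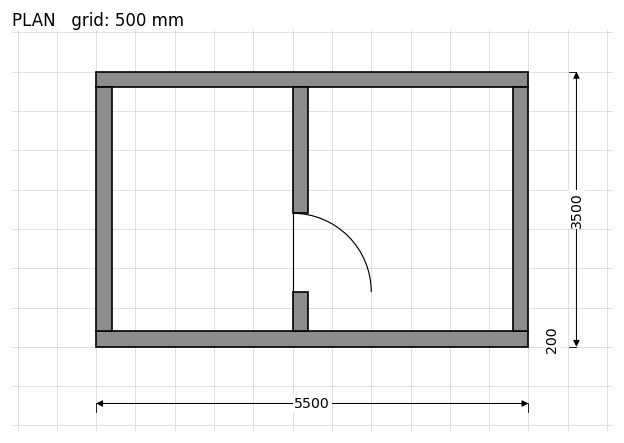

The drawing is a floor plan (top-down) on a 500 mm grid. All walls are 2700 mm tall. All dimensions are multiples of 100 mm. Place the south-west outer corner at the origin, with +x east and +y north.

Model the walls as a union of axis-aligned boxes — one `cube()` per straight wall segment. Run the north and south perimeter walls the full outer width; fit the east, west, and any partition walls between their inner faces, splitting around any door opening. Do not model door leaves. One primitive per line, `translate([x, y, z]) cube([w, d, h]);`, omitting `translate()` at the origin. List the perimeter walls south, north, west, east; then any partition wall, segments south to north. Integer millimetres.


cube([5500, 200, 2700]);
translate([0, 3300, 0]) cube([5500, 200, 2700]);
translate([0, 200, 0]) cube([200, 3100, 2700]);
translate([5300, 200, 0]) cube([200, 3100, 2700]);
translate([2500, 200, 0]) cube([200, 500, 2700]);
translate([2500, 1700, 0]) cube([200, 1600, 2700]);


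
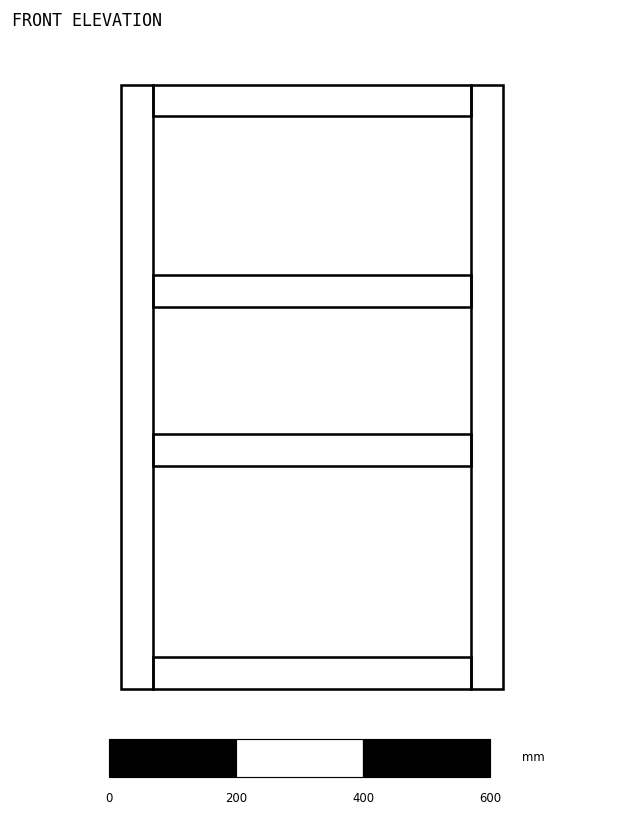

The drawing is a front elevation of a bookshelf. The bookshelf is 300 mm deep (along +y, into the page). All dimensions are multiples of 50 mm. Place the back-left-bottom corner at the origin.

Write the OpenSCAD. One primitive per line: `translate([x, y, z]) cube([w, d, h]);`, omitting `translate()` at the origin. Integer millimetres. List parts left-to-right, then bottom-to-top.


cube([50, 300, 950]);
translate([50, 0, 0]) cube([500, 300, 50]);
translate([50, 0, 350]) cube([500, 300, 50]);
translate([50, 0, 600]) cube([500, 300, 50]);
translate([50, 0, 900]) cube([500, 300, 50]);
translate([550, 0, 0]) cube([50, 300, 950]);


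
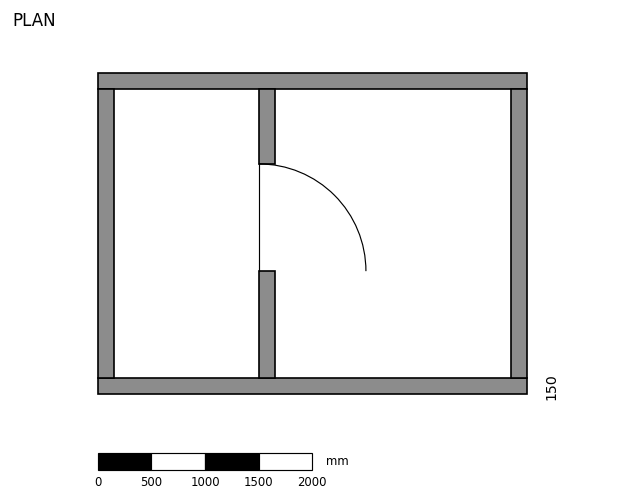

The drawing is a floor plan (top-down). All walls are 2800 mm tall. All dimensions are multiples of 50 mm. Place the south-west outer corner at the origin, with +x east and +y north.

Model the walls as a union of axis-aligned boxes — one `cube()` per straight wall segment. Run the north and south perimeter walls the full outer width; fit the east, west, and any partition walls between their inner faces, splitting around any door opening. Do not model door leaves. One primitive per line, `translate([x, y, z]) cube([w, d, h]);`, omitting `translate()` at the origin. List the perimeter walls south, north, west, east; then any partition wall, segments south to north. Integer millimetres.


cube([4000, 150, 2800]);
translate([0, 2850, 0]) cube([4000, 150, 2800]);
translate([0, 150, 0]) cube([150, 2700, 2800]);
translate([3850, 150, 0]) cube([150, 2700, 2800]);
translate([1500, 150, 0]) cube([150, 1000, 2800]);
translate([1500, 2150, 0]) cube([150, 700, 2800]);


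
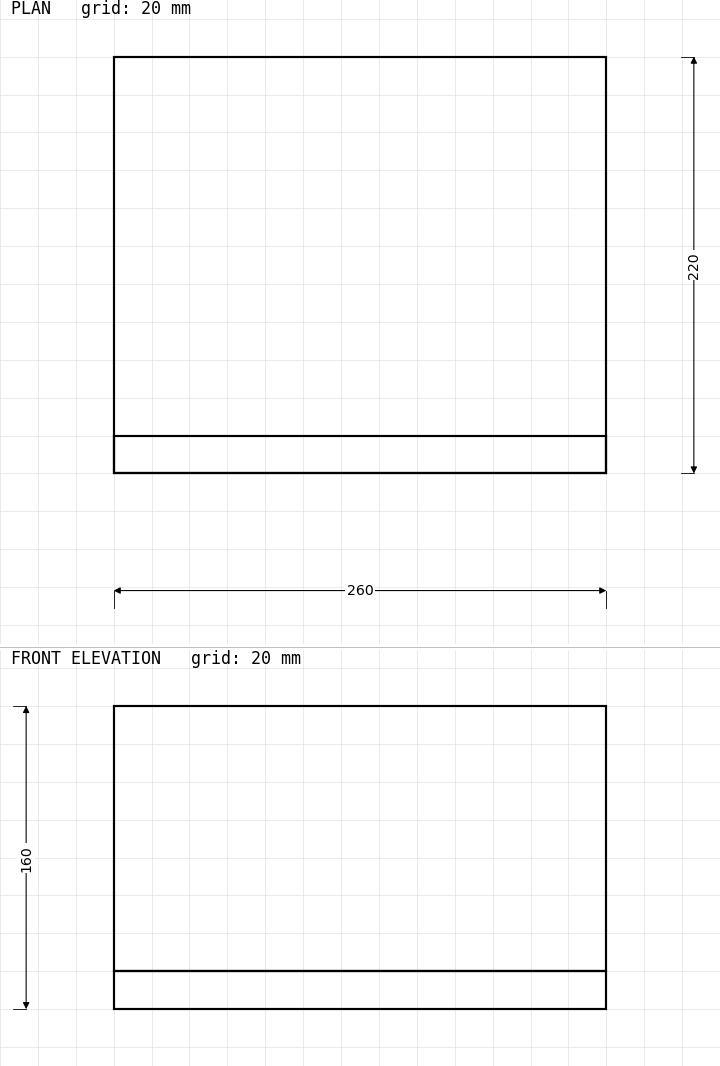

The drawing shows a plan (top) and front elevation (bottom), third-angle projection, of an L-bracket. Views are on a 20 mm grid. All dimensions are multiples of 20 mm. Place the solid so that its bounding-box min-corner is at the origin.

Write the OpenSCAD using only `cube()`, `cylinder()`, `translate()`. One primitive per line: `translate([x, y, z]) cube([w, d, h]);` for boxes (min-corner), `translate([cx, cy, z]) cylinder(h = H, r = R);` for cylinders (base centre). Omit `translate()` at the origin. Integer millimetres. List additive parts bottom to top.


cube([260, 220, 20]);
translate([0, 0, 20]) cube([260, 20, 140]);
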